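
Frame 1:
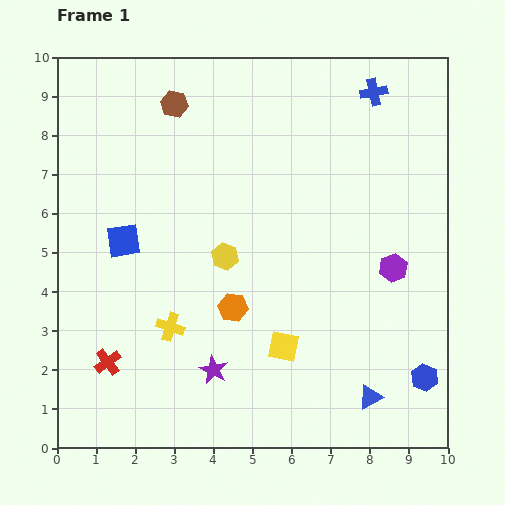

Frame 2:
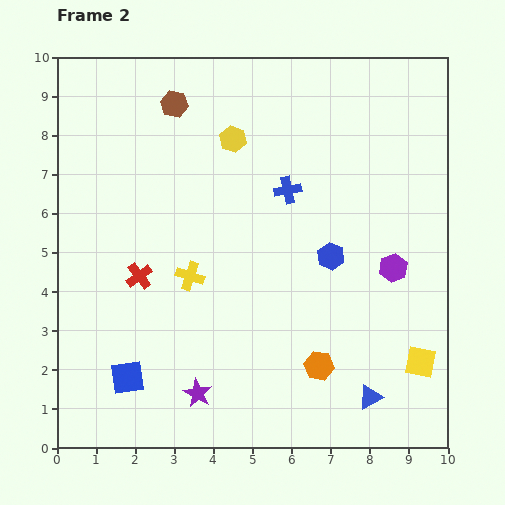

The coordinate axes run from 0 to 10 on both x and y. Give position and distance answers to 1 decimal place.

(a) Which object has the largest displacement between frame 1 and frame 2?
the blue hexagon

(moved 3.9; next 3.5)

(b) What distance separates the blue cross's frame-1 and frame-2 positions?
3.3

The blue cross moved from (8.1, 9.1) to (5.9, 6.6), a distance of √(2.2² + 2.5²) ≈ 3.3.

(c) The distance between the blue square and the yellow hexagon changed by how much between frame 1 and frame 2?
+4.1

Distance in frame 1: 2.6. Distance in frame 2: 6.7.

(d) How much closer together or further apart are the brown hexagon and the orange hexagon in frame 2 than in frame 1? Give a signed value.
+2.3

Distance in frame 1: 5.4. Distance in frame 2: 7.7.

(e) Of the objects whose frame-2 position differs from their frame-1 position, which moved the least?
the purple star

(moved 0.7)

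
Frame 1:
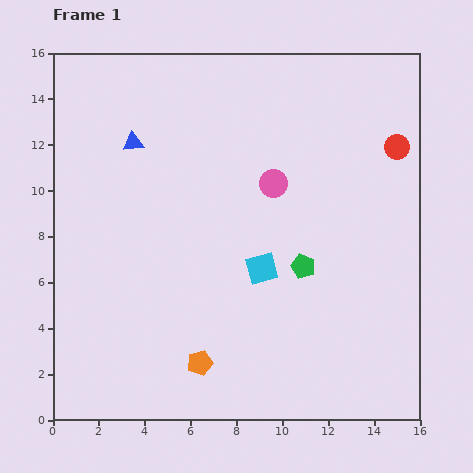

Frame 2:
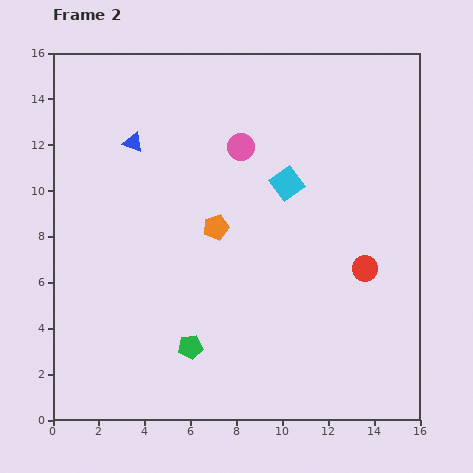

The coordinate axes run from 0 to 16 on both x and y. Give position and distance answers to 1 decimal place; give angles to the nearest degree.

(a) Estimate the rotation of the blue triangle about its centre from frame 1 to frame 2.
28° clockwise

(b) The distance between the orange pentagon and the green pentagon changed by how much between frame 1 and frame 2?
-0.9

Distance in frame 1: 6.2. Distance in frame 2: 5.3.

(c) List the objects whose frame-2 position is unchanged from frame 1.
the blue triangle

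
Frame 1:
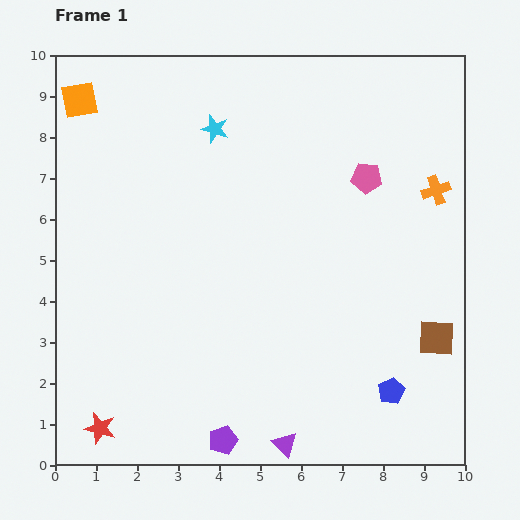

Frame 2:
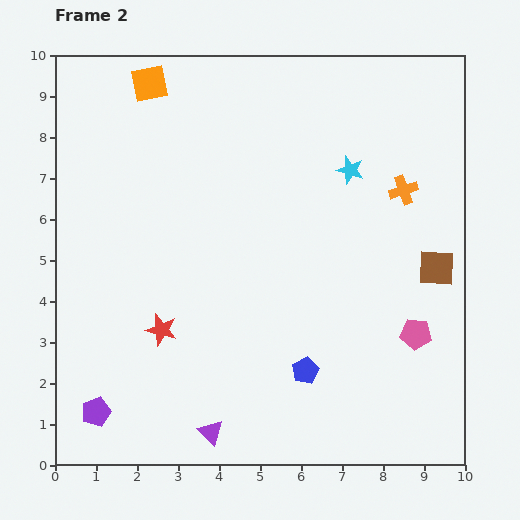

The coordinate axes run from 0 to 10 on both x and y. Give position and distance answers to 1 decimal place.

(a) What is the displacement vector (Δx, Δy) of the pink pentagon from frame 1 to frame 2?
(1.2, -3.8)

The pink pentagon was at (7.6, 7.0) in frame 1 and (8.8, 3.2) in frame 2.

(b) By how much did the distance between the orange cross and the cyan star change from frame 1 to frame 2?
-4.2

Distance in frame 1: 5.6. Distance in frame 2: 1.4.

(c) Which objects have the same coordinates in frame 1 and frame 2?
none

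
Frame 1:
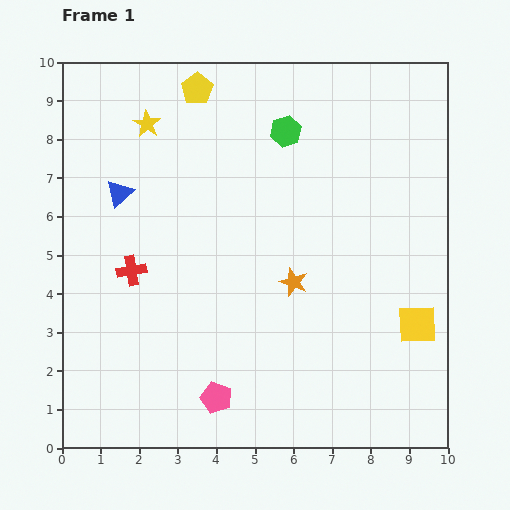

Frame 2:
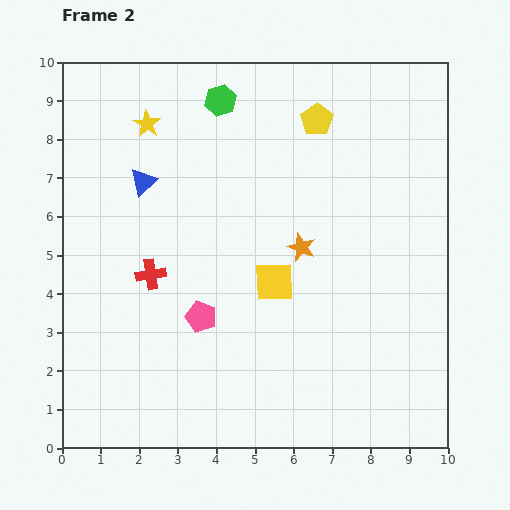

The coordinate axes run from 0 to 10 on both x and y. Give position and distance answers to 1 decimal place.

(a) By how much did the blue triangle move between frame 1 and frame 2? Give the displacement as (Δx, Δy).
(0.6, 0.3)

The blue triangle was at (1.5, 6.6) in frame 1 and (2.1, 6.9) in frame 2.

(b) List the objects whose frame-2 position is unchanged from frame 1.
the yellow star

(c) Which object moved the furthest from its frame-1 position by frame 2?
the yellow square

(moved 3.9; next 3.2)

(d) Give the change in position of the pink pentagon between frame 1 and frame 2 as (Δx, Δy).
(-0.4, 2.1)

The pink pentagon was at (4.0, 1.3) in frame 1 and (3.6, 3.4) in frame 2.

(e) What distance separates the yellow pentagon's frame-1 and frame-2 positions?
3.2

The yellow pentagon moved from (3.5, 9.3) to (6.6, 8.5), a distance of √(3.1² + 0.8²) ≈ 3.2.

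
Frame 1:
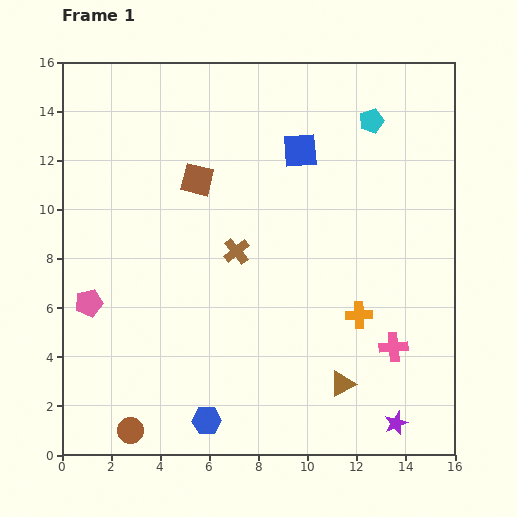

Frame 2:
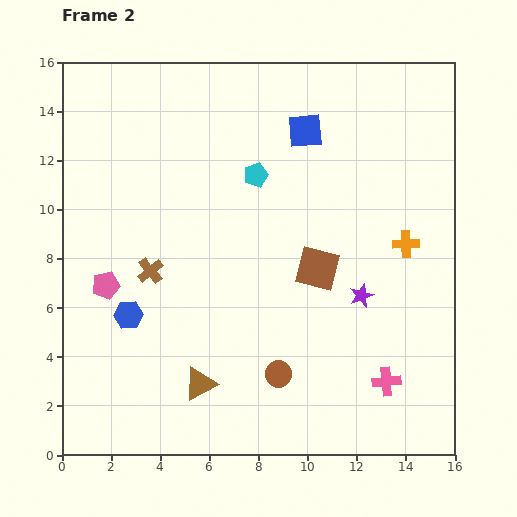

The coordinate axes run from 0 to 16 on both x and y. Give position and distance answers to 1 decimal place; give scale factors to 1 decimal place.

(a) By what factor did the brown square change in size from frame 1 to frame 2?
1.3×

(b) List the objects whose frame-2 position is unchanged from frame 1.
none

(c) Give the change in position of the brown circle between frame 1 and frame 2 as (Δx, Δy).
(6.0, 2.3)

The brown circle was at (2.8, 1.0) in frame 1 and (8.8, 3.3) in frame 2.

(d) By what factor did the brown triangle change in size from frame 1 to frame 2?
1.3×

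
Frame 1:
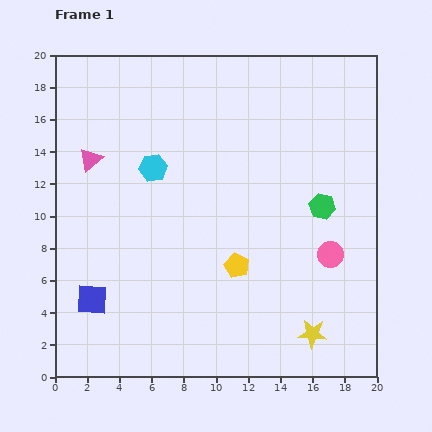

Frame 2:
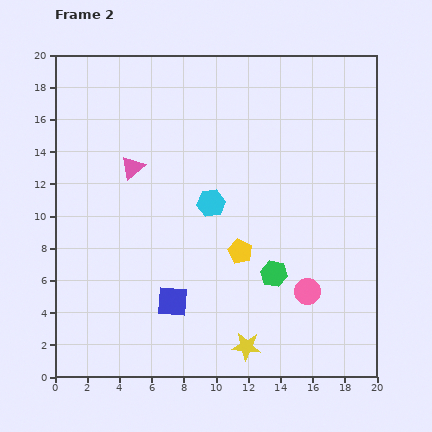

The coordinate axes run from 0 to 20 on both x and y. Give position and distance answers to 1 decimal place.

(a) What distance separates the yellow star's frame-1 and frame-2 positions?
4.2

The yellow star moved from (16.0, 2.7) to (11.9, 1.9), a distance of √(4.1² + 0.8²) ≈ 4.2.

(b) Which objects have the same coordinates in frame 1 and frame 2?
none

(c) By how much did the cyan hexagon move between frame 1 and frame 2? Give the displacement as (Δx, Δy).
(3.6, -2.2)

The cyan hexagon was at (6.1, 13.0) in frame 1 and (9.7, 10.8) in frame 2.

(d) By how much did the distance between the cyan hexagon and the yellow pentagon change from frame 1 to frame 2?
-4.5

Distance in frame 1: 8.0. Distance in frame 2: 3.5.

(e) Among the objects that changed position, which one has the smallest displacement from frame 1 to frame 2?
the yellow pentagon

(moved 0.9)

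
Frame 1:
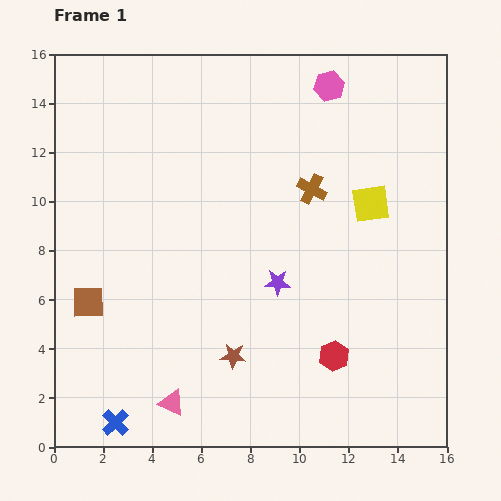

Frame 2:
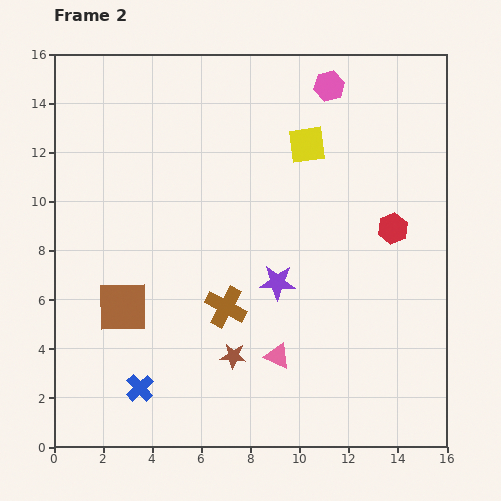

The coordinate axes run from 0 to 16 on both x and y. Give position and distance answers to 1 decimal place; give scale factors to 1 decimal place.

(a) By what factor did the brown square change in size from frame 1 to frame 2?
1.6×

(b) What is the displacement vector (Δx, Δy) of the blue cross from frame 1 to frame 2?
(1.0, 1.4)

The blue cross was at (2.5, 1.0) in frame 1 and (3.5, 2.4) in frame 2.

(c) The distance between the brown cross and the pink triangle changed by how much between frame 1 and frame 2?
-7.5

Distance in frame 1: 10.4. Distance in frame 2: 2.9.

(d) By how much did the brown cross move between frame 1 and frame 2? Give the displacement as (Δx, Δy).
(-3.5, -4.8)

The brown cross was at (10.5, 10.5) in frame 1 and (7.0, 5.7) in frame 2.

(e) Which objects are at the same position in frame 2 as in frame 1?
the brown star, the pink hexagon, the purple star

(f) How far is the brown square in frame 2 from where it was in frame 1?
1.4

The brown square moved from (1.4, 5.9) to (2.8, 5.7), a distance of √(1.4² + 0.2²) ≈ 1.4.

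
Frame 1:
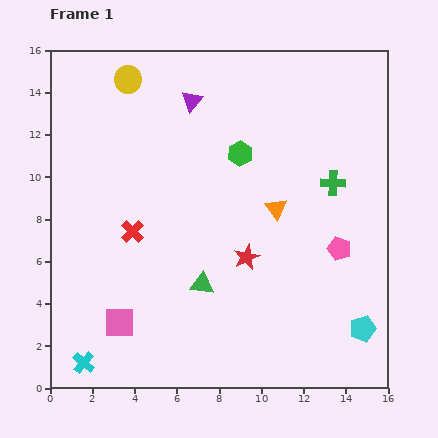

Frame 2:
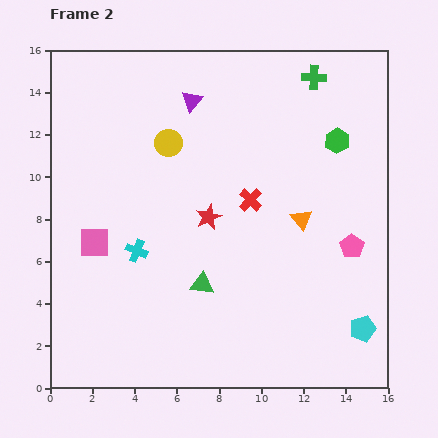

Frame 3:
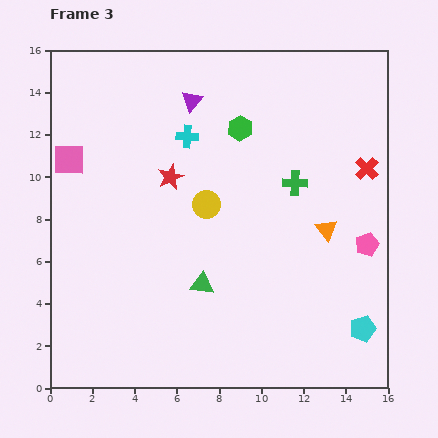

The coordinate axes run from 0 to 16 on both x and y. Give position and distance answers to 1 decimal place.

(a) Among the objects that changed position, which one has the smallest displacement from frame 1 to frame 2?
the pink pentagon

(moved 0.6)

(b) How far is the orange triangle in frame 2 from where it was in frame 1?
1.3

The orange triangle moved from (10.7, 8.5) to (11.9, 8.0), a distance of √(1.2² + 0.5²) ≈ 1.3.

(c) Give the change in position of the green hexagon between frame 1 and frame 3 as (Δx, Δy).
(0.0, 1.2)

The green hexagon was at (9.0, 11.1) in frame 1 and (9.0, 12.3) in frame 3.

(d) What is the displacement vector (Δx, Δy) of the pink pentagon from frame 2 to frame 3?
(0.7, 0.1)

The pink pentagon was at (14.3, 6.7) in frame 2 and (15.0, 6.8) in frame 3.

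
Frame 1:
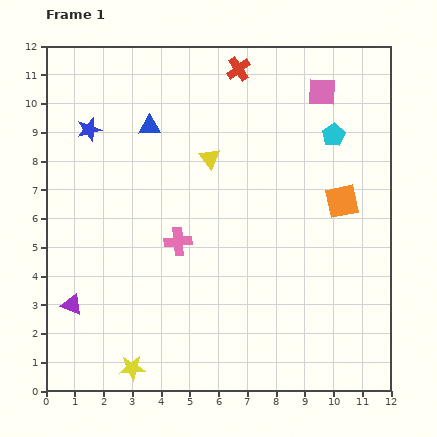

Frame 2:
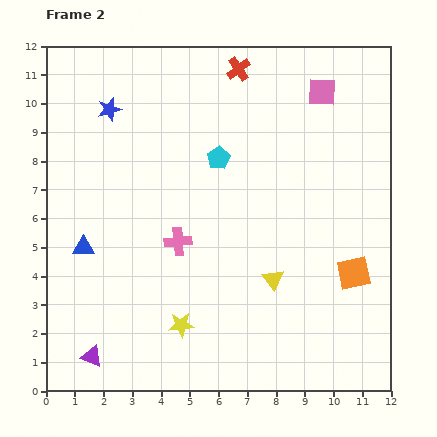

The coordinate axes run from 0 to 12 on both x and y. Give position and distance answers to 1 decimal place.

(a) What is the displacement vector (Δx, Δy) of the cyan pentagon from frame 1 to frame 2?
(-4.0, -0.8)

The cyan pentagon was at (10.0, 8.9) in frame 1 and (6.0, 8.1) in frame 2.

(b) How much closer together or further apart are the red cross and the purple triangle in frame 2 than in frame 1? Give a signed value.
+1.2

Distance in frame 1: 10.0. Distance in frame 2: 11.2.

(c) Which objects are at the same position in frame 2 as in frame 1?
the pink cross, the pink square, the red cross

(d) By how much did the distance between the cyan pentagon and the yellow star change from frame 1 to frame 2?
-4.8

Distance in frame 1: 10.7. Distance in frame 2: 5.9.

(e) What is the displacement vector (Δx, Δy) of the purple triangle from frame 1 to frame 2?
(0.7, -1.8)

The purple triangle was at (0.9, 3.0) in frame 1 and (1.6, 1.2) in frame 2.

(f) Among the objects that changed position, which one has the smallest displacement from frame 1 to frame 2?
the blue star

(moved 1.0)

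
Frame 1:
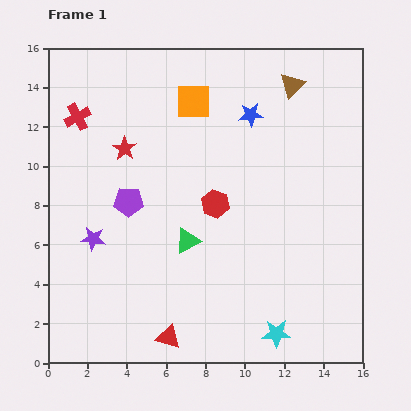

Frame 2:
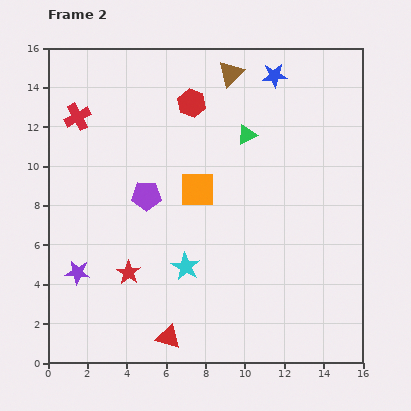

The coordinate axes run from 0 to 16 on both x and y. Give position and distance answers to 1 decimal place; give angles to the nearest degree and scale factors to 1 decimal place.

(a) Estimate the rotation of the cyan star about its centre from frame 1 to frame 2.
30° clockwise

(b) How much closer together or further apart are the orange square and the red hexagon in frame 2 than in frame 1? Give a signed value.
-0.9

Distance in frame 1: 5.3. Distance in frame 2: 4.4.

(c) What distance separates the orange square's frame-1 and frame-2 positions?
4.5

The orange square moved from (7.4, 13.3) to (7.6, 8.8), a distance of √(0.2² + 4.5²) ≈ 4.5.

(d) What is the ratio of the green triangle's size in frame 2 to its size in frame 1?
0.8×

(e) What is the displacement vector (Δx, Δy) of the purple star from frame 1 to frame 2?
(-0.8, -1.7)

The purple star was at (2.3, 6.3) in frame 1 and (1.5, 4.6) in frame 2.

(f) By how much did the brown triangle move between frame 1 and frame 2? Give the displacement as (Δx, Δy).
(-3.1, 0.6)

The brown triangle was at (12.4, 14.1) in frame 1 and (9.3, 14.7) in frame 2.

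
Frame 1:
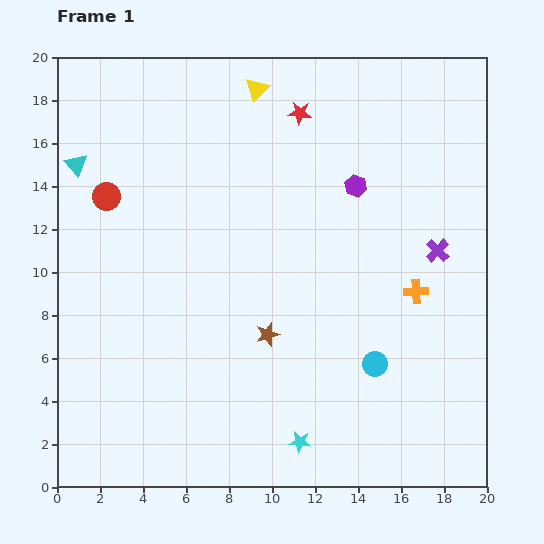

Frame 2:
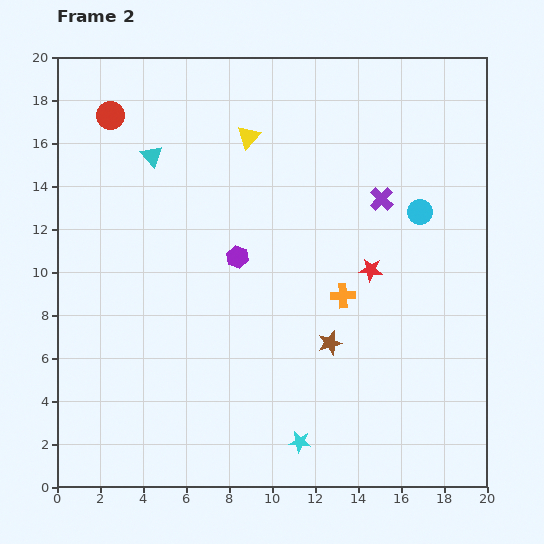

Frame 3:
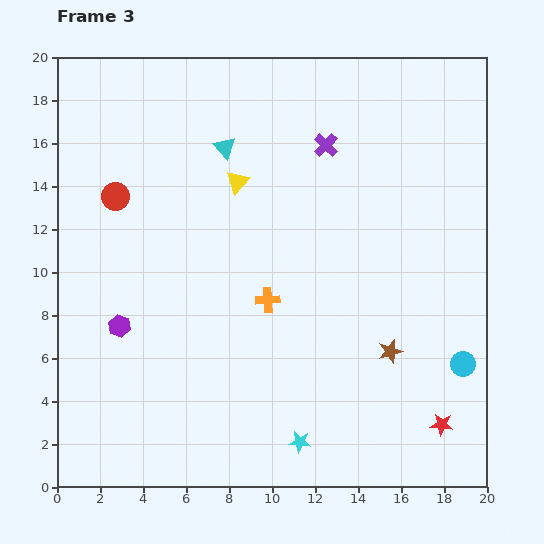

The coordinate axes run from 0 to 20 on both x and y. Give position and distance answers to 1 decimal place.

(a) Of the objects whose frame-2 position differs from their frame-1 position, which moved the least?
the yellow triangle

(moved 2.2)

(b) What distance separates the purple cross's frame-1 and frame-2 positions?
3.5

The purple cross moved from (17.7, 11.0) to (15.1, 13.4), a distance of √(2.6² + 2.4²) ≈ 3.5.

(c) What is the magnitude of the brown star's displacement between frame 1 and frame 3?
5.8

The brown star moved from (9.8, 7.1) to (15.5, 6.3), a distance of √(5.7² + 0.8²) ≈ 5.8.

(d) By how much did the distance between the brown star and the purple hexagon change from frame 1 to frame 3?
+4.7

Distance in frame 1: 8.0. Distance in frame 3: 12.7.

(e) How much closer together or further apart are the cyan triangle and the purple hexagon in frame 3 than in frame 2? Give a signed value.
+3.4

Distance in frame 2: 6.2. Distance in frame 3: 9.6.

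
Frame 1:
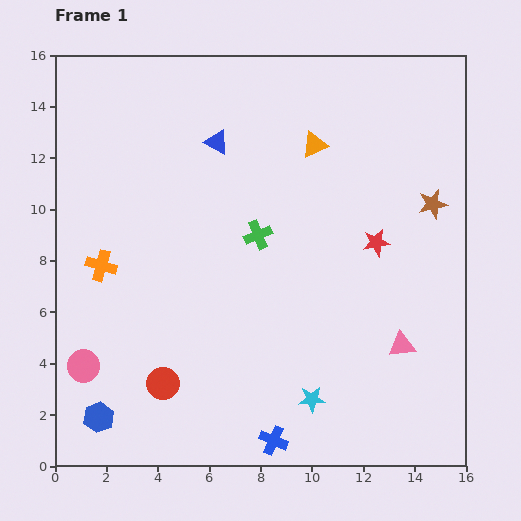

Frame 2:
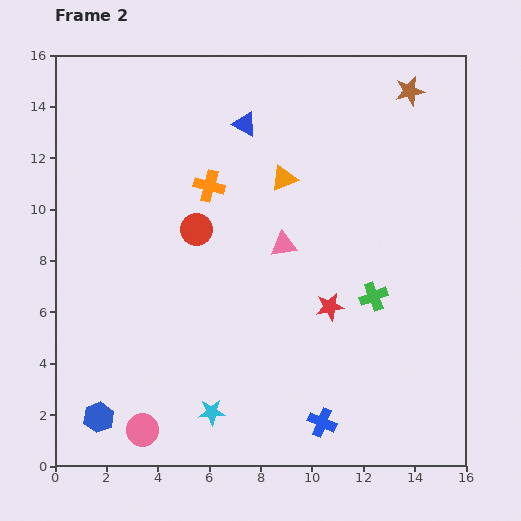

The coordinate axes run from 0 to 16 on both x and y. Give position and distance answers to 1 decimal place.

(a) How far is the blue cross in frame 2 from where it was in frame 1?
2.0

The blue cross moved from (8.5, 1.0) to (10.4, 1.7), a distance of √(1.9² + 0.7²) ≈ 2.0.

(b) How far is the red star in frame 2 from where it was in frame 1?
3.1

The red star moved from (12.5, 8.7) to (10.7, 6.2), a distance of √(1.8² + 2.5²) ≈ 3.1.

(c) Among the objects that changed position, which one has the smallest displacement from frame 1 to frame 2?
the blue triangle

(moved 1.3)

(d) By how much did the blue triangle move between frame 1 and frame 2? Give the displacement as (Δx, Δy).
(1.1, 0.7)

The blue triangle was at (6.3, 12.6) in frame 1 and (7.4, 13.3) in frame 2.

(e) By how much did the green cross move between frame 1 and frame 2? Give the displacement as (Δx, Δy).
(4.5, -2.4)

The green cross was at (7.9, 9.0) in frame 1 and (12.4, 6.6) in frame 2.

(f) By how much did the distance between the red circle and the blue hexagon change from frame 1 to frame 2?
+5.4

Distance in frame 1: 2.8. Distance in frame 2: 8.2.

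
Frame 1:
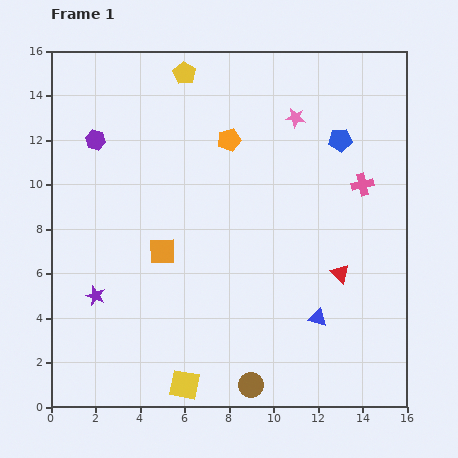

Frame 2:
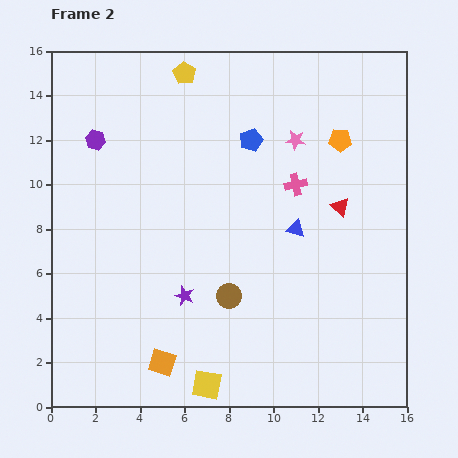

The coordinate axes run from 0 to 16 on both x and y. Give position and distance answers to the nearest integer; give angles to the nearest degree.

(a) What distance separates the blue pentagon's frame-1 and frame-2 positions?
4

The blue pentagon moved from (13, 12) to (9, 12), a distance of √(4² + 0²) ≈ 4.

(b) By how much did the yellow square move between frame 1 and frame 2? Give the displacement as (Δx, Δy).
(1, 0)

The yellow square was at (6, 1) in frame 1 and (7, 1) in frame 2.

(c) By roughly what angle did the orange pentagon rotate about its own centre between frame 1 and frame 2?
16° clockwise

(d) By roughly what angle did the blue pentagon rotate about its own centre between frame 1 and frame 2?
17° counter-clockwise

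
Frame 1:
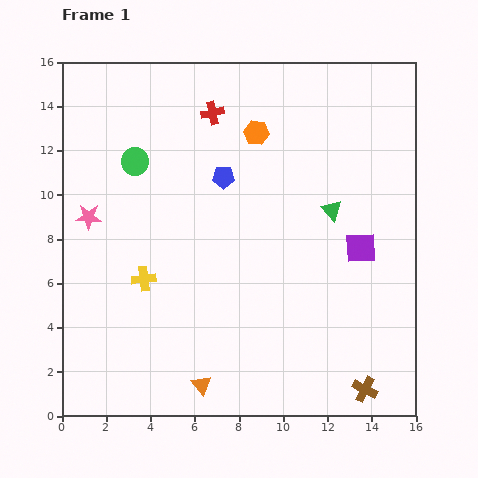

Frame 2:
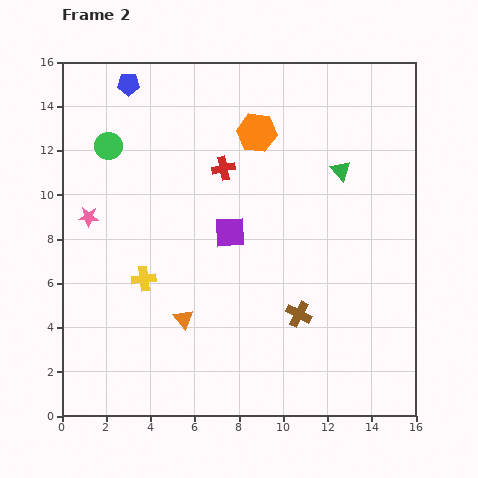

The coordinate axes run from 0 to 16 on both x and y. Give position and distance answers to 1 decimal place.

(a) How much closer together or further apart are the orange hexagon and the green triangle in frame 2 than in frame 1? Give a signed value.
-0.7

Distance in frame 1: 4.9. Distance in frame 2: 4.2.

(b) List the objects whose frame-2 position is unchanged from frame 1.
the pink star, the yellow cross, the orange hexagon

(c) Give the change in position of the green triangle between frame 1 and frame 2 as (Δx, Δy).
(0.4, 1.8)

The green triangle was at (12.2, 9.3) in frame 1 and (12.6, 11.1) in frame 2.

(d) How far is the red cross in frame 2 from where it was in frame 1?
2.5

The red cross moved from (6.8, 13.7) to (7.3, 11.2), a distance of √(0.5² + 2.5²) ≈ 2.5.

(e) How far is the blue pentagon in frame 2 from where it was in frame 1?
6.0

The blue pentagon moved from (7.3, 10.8) to (3.0, 15.0), a distance of √(4.3² + 4.2²) ≈ 6.0.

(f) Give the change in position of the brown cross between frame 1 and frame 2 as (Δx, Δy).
(-3.0, 3.4)

The brown cross was at (13.7, 1.2) in frame 1 and (10.7, 4.6) in frame 2.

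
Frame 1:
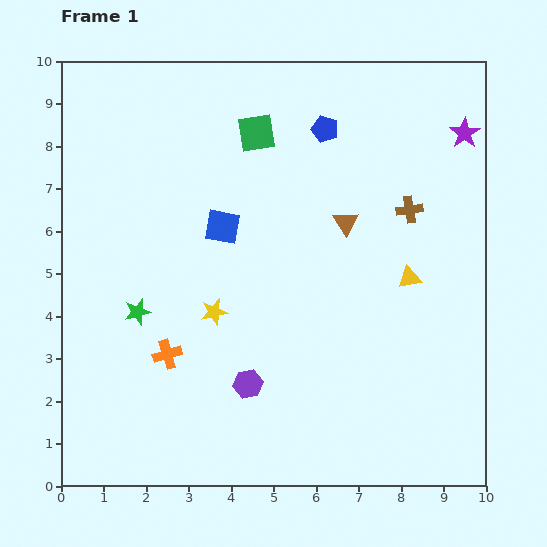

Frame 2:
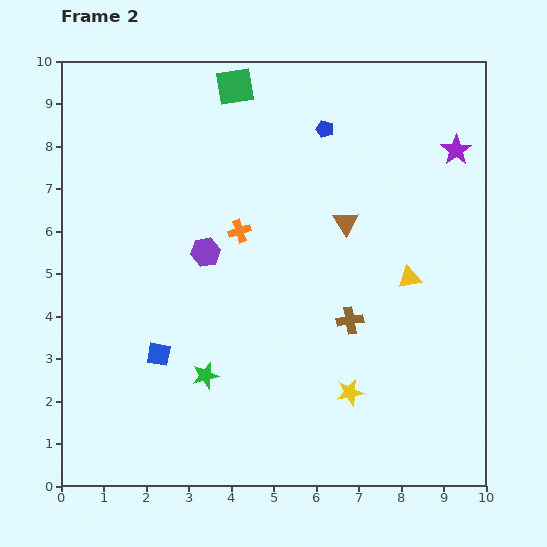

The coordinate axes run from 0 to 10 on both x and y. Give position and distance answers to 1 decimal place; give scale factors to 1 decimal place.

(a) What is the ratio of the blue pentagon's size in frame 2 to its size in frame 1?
0.6×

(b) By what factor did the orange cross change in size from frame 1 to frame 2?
0.8×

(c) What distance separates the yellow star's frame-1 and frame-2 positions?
3.7

The yellow star moved from (3.6, 4.1) to (6.8, 2.2), a distance of √(3.2² + 1.9²) ≈ 3.7.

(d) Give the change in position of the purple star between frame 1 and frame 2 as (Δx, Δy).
(-0.2, -0.4)

The purple star was at (9.5, 8.3) in frame 1 and (9.3, 7.9) in frame 2.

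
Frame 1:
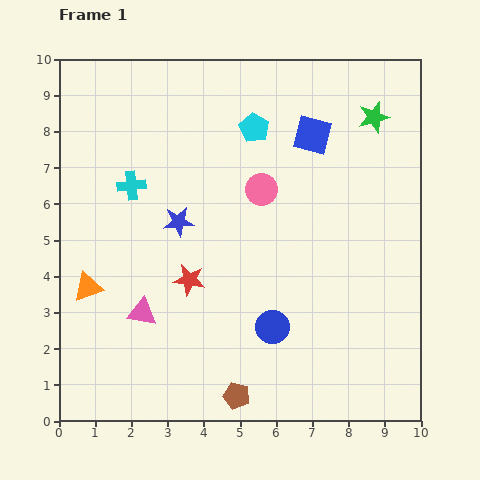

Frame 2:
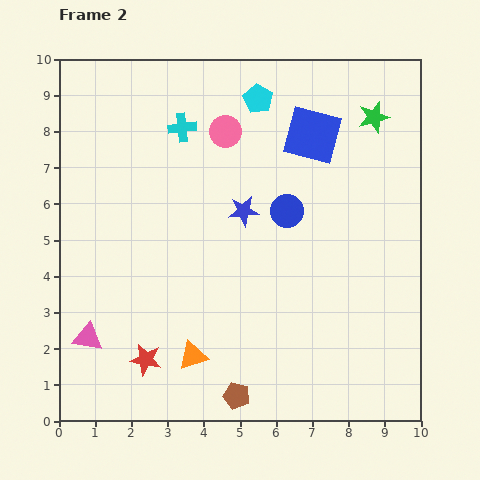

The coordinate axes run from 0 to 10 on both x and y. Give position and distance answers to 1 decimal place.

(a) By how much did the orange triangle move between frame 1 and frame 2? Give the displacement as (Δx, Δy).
(2.9, -1.9)

The orange triangle was at (0.8, 3.7) in frame 1 and (3.7, 1.8) in frame 2.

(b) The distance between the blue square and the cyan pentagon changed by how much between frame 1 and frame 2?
+0.2

Distance in frame 1: 1.6. Distance in frame 2: 1.8.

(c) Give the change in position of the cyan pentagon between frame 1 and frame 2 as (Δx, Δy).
(0.1, 0.8)

The cyan pentagon was at (5.4, 8.1) in frame 1 and (5.5, 8.9) in frame 2.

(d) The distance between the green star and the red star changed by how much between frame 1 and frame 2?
+2.4

Distance in frame 1: 6.8. Distance in frame 2: 9.2.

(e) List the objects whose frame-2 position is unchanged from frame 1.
the brown pentagon, the blue square, the green star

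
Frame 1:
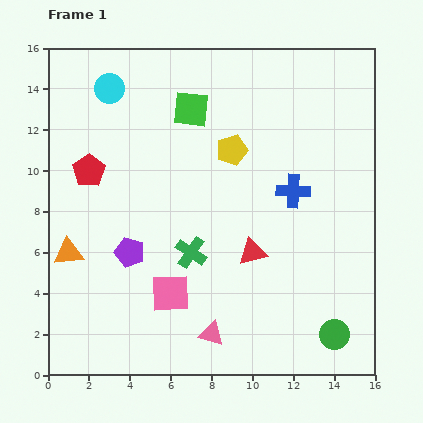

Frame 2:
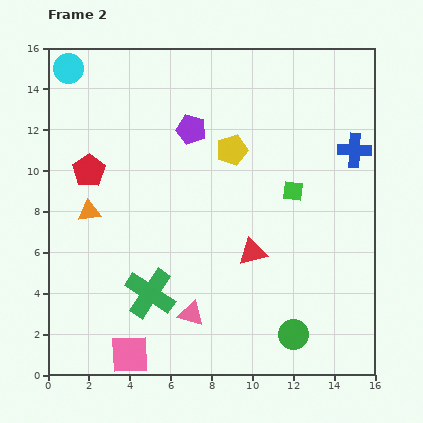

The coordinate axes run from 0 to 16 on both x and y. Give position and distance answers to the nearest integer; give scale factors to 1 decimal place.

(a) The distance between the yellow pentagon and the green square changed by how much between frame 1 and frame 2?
+1

Distance in frame 1: 3. Distance in frame 2: 4.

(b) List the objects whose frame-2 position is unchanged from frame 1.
the red pentagon, the red triangle, the yellow pentagon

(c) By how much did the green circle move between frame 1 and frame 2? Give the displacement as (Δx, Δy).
(-2, 0)

The green circle was at (14, 2) in frame 1 and (12, 2) in frame 2.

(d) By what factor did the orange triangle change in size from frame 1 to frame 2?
0.8×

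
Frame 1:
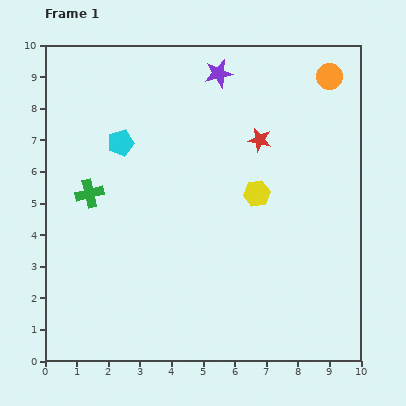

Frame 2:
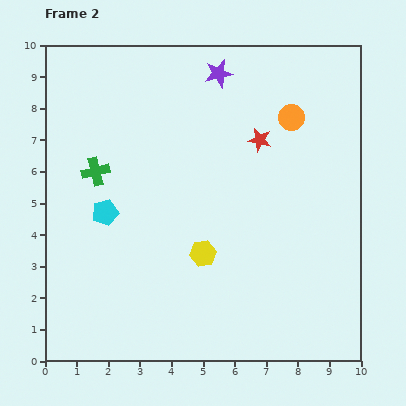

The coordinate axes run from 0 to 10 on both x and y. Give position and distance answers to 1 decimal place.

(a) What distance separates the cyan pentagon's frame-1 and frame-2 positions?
2.3

The cyan pentagon moved from (2.4, 6.9) to (1.9, 4.7), a distance of √(0.5² + 2.2²) ≈ 2.3.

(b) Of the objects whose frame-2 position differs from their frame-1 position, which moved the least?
the green cross

(moved 0.7)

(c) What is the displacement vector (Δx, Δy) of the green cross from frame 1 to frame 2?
(0.2, 0.7)

The green cross was at (1.4, 5.3) in frame 1 and (1.6, 6.0) in frame 2.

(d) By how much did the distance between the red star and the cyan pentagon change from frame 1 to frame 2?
+1.0

Distance in frame 1: 4.4. Distance in frame 2: 5.4.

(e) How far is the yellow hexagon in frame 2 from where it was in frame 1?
2.5

The yellow hexagon moved from (6.7, 5.3) to (5.0, 3.4), a distance of √(1.7² + 1.9²) ≈ 2.5.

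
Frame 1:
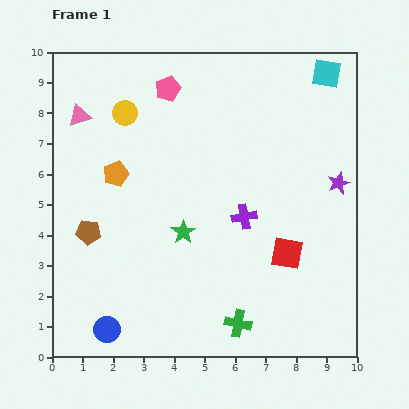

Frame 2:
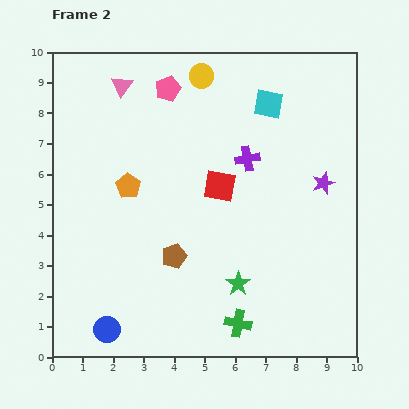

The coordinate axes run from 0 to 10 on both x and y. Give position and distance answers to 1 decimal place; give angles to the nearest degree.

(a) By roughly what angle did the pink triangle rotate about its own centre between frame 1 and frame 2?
37° counter-clockwise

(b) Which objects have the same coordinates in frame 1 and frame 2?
the pink pentagon, the green cross, the blue circle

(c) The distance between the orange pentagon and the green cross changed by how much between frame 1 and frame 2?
-0.5

Distance in frame 1: 6.3. Distance in frame 2: 5.8.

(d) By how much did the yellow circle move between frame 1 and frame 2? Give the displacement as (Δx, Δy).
(2.5, 1.2)

The yellow circle was at (2.4, 8.0) in frame 1 and (4.9, 9.2) in frame 2.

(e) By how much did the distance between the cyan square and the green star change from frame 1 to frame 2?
-1.0

Distance in frame 1: 7.0. Distance in frame 2: 6.0.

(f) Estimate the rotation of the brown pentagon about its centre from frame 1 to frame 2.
25° counter-clockwise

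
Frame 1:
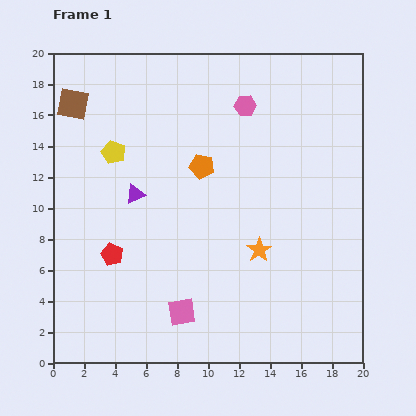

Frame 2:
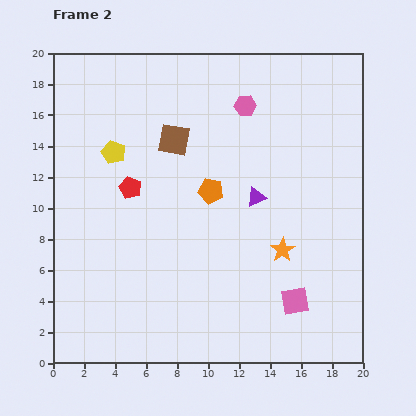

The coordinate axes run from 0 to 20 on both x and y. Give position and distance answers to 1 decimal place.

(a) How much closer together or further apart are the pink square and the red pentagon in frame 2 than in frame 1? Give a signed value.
+7.1

Distance in frame 1: 5.8. Distance in frame 2: 12.9.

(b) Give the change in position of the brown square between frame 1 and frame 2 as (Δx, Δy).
(6.5, -2.3)

The brown square was at (1.3, 16.7) in frame 1 and (7.8, 14.4) in frame 2.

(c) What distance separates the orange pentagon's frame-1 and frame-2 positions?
1.7

The orange pentagon moved from (9.6, 12.7) to (10.2, 11.1), a distance of √(0.6² + 1.6²) ≈ 1.7.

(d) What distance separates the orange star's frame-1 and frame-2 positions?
1.5

The orange star moved from (13.3, 7.3) to (14.8, 7.3), a distance of √(1.5² + 0.0²) ≈ 1.5.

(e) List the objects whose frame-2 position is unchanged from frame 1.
the yellow pentagon, the pink hexagon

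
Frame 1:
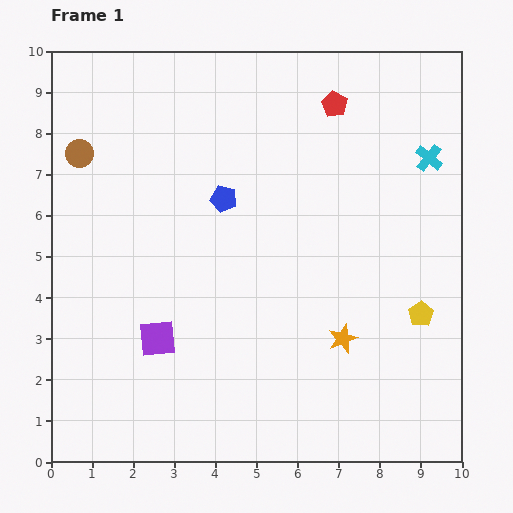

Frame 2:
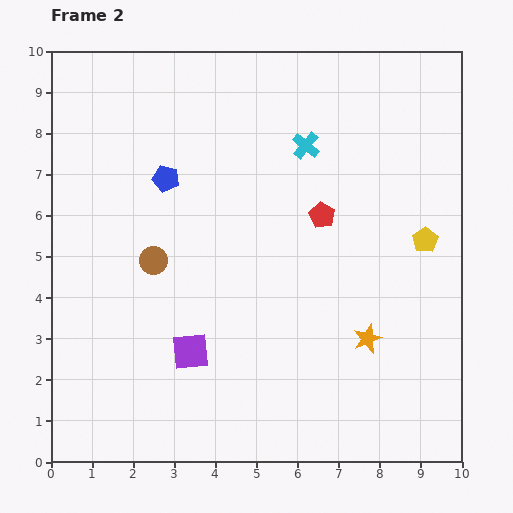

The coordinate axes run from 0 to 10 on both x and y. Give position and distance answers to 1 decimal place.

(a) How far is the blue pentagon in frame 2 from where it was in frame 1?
1.5

The blue pentagon moved from (4.2, 6.4) to (2.8, 6.9), a distance of √(1.4² + 0.5²) ≈ 1.5.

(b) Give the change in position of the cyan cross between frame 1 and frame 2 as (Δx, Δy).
(-3.0, 0.3)

The cyan cross was at (9.2, 7.4) in frame 1 and (6.2, 7.7) in frame 2.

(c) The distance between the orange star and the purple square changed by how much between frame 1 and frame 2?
-0.2

Distance in frame 1: 4.5. Distance in frame 2: 4.3.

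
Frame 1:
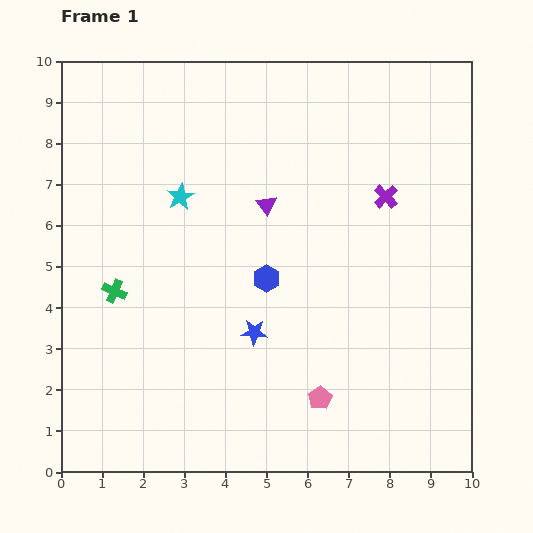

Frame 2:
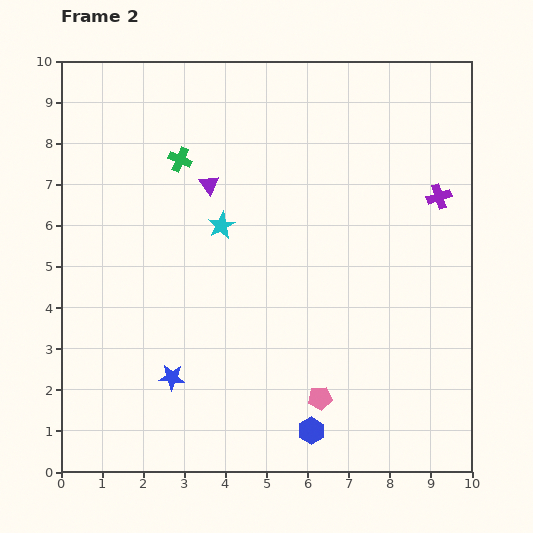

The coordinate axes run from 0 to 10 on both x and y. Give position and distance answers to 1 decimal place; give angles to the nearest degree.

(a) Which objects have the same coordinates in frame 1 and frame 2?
the pink pentagon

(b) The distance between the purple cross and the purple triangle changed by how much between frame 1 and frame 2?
+2.7

Distance in frame 1: 2.9. Distance in frame 2: 5.6.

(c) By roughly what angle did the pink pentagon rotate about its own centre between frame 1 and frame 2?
26° clockwise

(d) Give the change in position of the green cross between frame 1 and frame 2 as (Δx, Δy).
(1.6, 3.2)

The green cross was at (1.3, 4.4) in frame 1 and (2.9, 7.6) in frame 2.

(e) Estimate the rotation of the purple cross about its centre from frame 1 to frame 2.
26° clockwise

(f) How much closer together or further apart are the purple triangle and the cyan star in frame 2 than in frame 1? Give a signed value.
-1.1

Distance in frame 1: 2.1. Distance in frame 2: 1.0.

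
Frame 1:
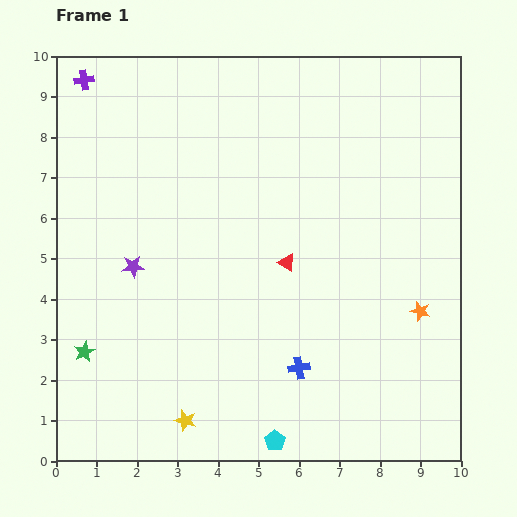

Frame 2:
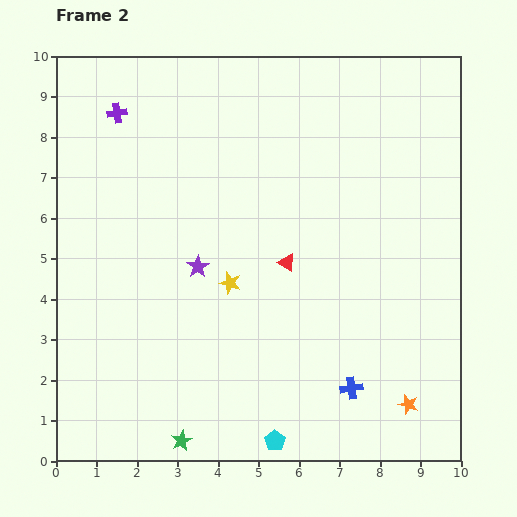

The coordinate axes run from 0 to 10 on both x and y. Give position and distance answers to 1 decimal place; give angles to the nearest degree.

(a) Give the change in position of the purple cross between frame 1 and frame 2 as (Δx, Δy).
(0.8, -0.8)

The purple cross was at (0.7, 9.4) in frame 1 and (1.5, 8.6) in frame 2.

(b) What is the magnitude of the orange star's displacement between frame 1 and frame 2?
2.3

The orange star moved from (9.0, 3.7) to (8.7, 1.4), a distance of √(0.3² + 2.3²) ≈ 2.3.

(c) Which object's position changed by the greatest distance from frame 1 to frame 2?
the yellow star

(moved 3.6; next 3.3)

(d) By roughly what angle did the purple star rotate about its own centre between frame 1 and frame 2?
29° counter-clockwise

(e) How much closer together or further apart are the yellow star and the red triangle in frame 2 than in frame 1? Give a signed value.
-3.1

Distance in frame 1: 4.6. Distance in frame 2: 1.5.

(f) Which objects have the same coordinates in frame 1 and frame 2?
the cyan pentagon, the red triangle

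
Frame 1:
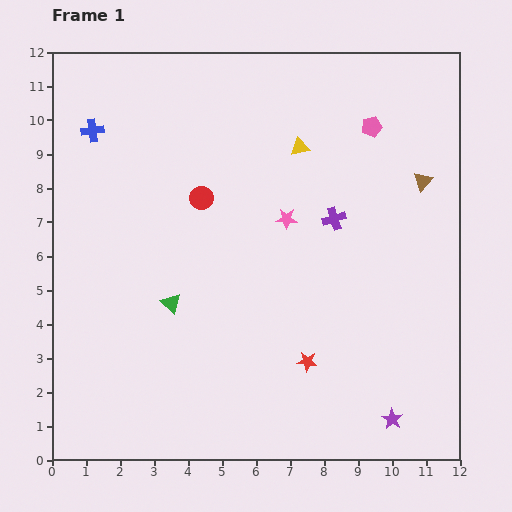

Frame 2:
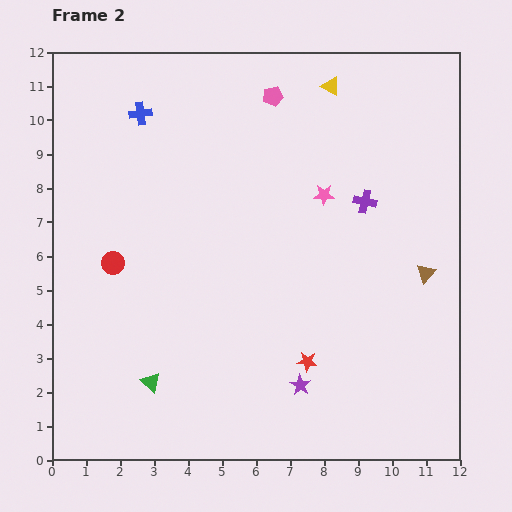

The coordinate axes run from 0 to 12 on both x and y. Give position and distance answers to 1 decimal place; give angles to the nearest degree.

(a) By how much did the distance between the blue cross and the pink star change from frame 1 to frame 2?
-0.4

Distance in frame 1: 6.3. Distance in frame 2: 5.9.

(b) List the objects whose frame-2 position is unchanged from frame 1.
the red star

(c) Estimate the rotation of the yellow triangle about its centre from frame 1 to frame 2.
40° clockwise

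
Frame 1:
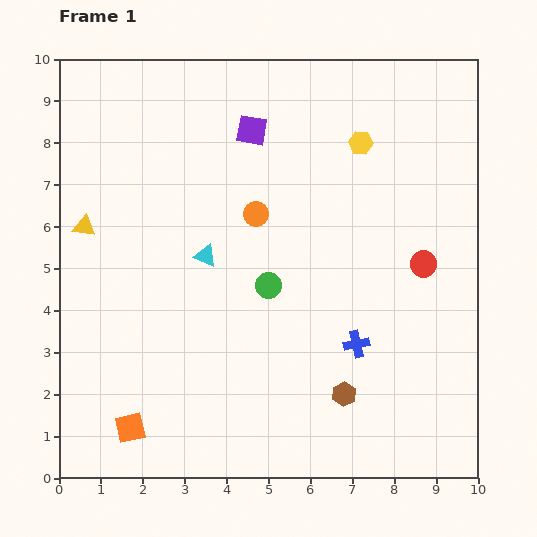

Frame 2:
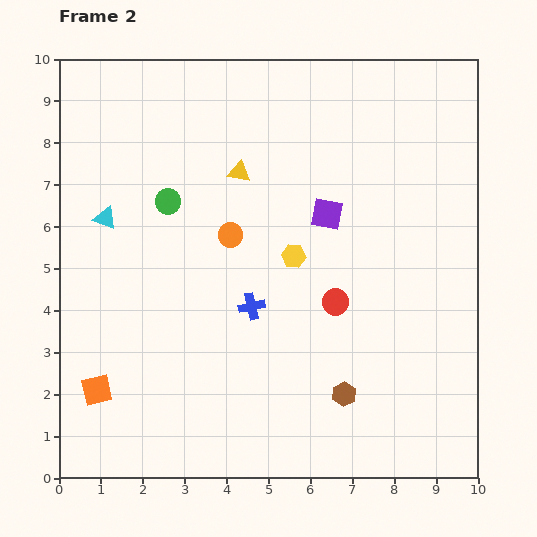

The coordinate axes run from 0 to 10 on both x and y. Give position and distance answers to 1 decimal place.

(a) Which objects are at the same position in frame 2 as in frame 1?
the brown hexagon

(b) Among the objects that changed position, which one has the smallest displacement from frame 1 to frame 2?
the orange circle

(moved 0.8)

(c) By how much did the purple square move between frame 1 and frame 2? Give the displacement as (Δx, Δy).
(1.8, -2.0)

The purple square was at (4.6, 8.3) in frame 1 and (6.4, 6.3) in frame 2.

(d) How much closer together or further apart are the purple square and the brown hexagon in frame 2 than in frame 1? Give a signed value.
-2.4

Distance in frame 1: 6.7. Distance in frame 2: 4.3.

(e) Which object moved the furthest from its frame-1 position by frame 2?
the yellow triangle

(moved 3.9; next 3.1)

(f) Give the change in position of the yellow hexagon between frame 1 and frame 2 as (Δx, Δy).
(-1.6, -2.7)

The yellow hexagon was at (7.2, 8.0) in frame 1 and (5.6, 5.3) in frame 2.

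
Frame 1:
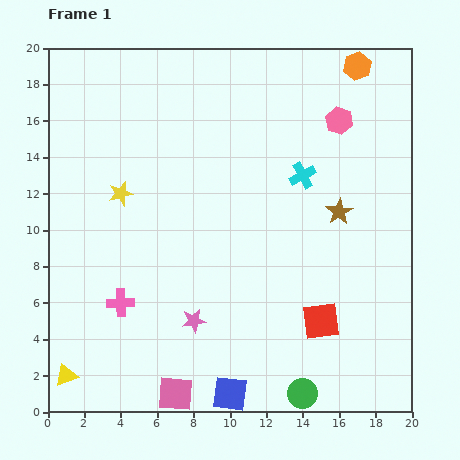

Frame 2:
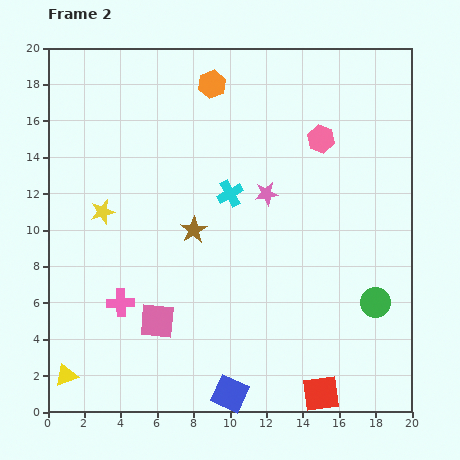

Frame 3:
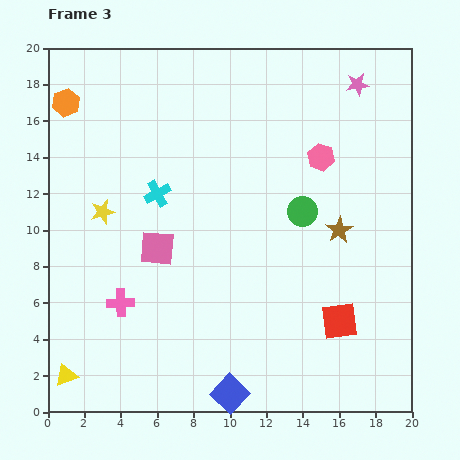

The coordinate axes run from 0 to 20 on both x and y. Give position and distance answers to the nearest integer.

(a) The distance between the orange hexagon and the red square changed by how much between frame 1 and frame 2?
+4

Distance in frame 1: 14. Distance in frame 2: 18.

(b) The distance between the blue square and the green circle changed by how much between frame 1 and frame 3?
+7

Distance in frame 1: 4. Distance in frame 3: 11.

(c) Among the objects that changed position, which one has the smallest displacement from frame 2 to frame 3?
the pink hexagon

(moved 1)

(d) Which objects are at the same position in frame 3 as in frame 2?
the yellow triangle, the blue square, the pink cross, the yellow star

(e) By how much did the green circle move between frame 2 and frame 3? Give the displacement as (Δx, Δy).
(-4, 5)

The green circle was at (18, 6) in frame 2 and (14, 11) in frame 3.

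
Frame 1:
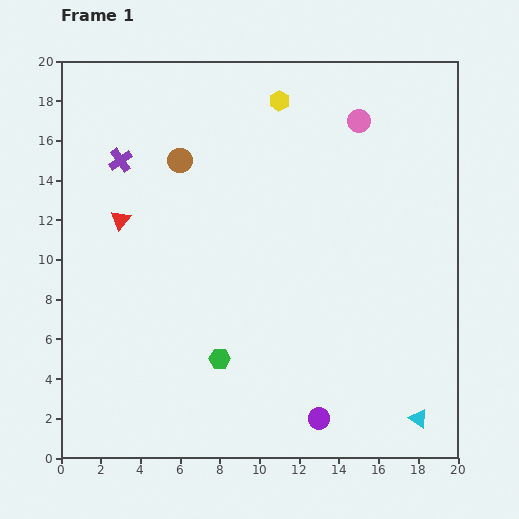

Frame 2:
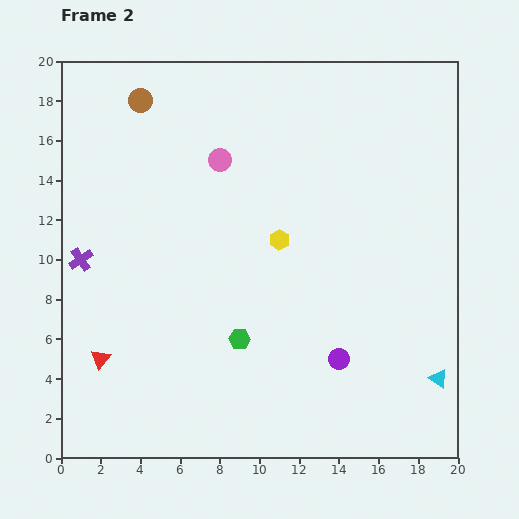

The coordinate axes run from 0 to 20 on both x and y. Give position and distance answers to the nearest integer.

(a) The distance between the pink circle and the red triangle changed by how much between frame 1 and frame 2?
-1

Distance in frame 1: 13. Distance in frame 2: 12.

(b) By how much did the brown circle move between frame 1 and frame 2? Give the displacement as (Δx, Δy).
(-2, 3)

The brown circle was at (6, 15) in frame 1 and (4, 18) in frame 2.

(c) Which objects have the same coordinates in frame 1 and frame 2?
none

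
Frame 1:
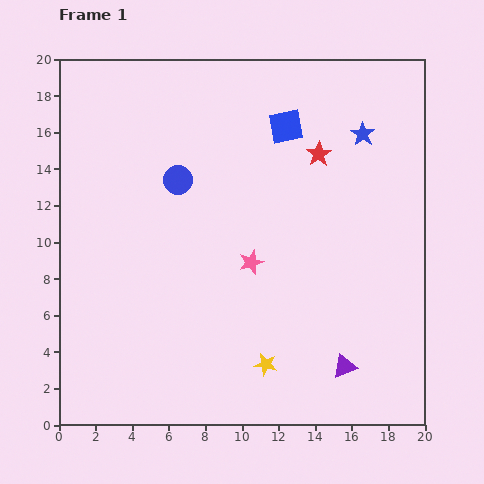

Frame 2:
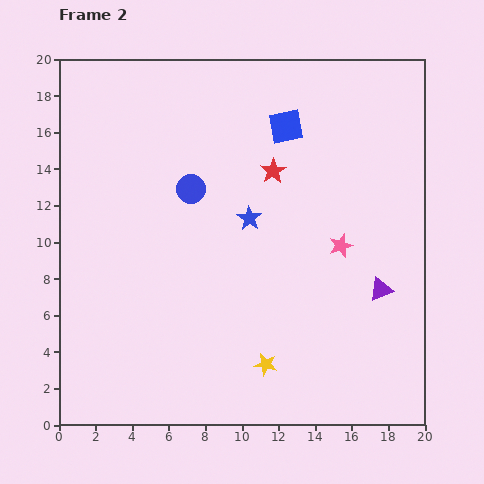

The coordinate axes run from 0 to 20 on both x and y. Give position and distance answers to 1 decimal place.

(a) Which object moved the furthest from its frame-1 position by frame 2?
the blue star

(moved 7.7; next 5.0)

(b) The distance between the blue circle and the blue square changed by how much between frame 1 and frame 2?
-0.4

Distance in frame 1: 6.6. Distance in frame 2: 6.2.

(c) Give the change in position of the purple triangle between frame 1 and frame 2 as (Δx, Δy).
(2.0, 4.2)

The purple triangle was at (15.6, 3.2) in frame 1 and (17.6, 7.4) in frame 2.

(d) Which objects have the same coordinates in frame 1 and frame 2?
the blue square, the yellow star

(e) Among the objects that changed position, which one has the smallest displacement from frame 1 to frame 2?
the blue circle

(moved 0.9)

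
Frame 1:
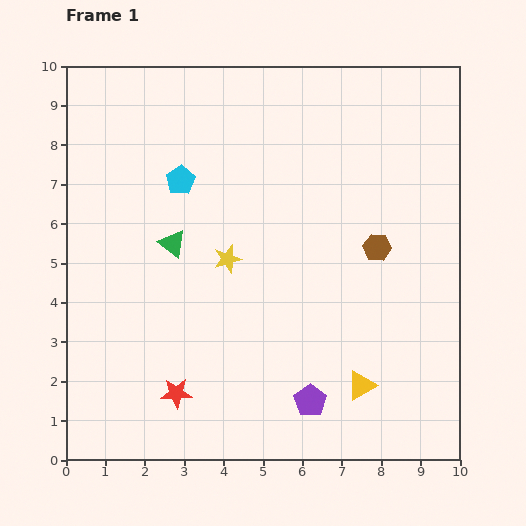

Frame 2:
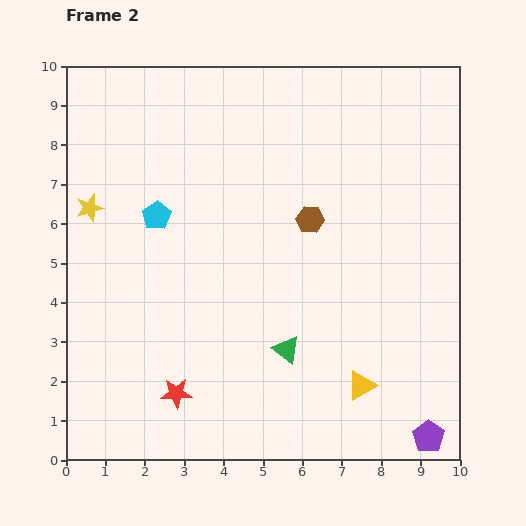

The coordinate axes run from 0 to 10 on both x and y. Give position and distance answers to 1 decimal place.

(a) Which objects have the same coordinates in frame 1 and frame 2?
the red star, the yellow triangle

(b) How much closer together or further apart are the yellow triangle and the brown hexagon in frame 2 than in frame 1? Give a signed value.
+0.9

Distance in frame 1: 3.5. Distance in frame 2: 4.4.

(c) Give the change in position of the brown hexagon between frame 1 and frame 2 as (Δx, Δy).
(-1.7, 0.7)

The brown hexagon was at (7.9, 5.4) in frame 1 and (6.2, 6.1) in frame 2.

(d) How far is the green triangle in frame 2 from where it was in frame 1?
4.0

The green triangle moved from (2.7, 5.5) to (5.6, 2.8), a distance of √(2.9² + 2.7²) ≈ 4.0.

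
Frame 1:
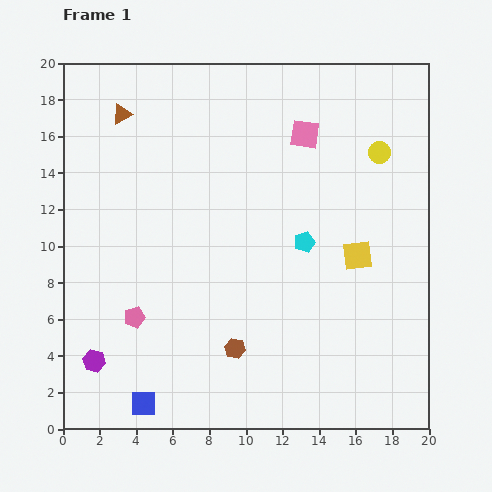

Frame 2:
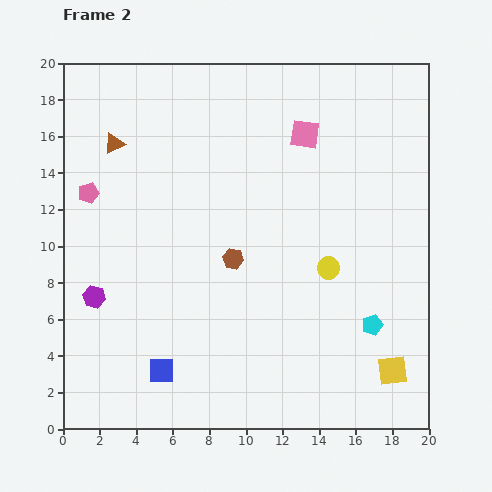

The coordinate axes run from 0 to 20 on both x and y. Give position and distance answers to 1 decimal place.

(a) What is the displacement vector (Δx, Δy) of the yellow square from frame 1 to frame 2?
(1.9, -6.3)

The yellow square was at (16.1, 9.5) in frame 1 and (18.0, 3.2) in frame 2.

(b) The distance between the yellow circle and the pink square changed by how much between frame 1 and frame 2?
+3.2

Distance in frame 1: 4.2. Distance in frame 2: 7.4.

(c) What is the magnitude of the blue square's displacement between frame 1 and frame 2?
2.1

The blue square moved from (4.4, 1.4) to (5.4, 3.2), a distance of √(1.0² + 1.8²) ≈ 2.1.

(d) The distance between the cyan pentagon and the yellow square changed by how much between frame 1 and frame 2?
-0.3

Distance in frame 1: 3.0. Distance in frame 2: 2.7.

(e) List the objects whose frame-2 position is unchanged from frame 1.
the pink square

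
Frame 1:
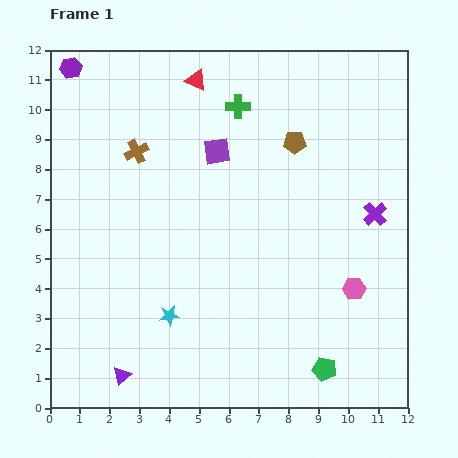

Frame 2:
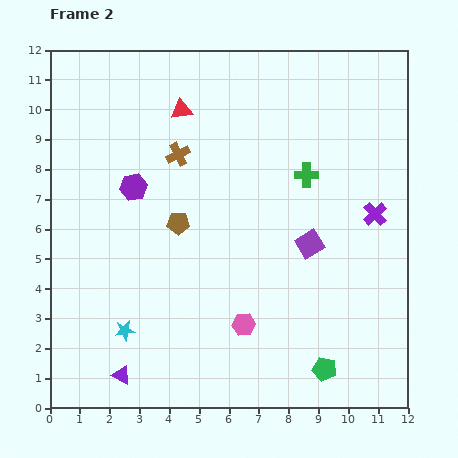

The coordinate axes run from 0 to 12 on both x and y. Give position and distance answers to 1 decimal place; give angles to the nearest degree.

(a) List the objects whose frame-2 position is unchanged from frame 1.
the purple cross, the purple triangle, the green pentagon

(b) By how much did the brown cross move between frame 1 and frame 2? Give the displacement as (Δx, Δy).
(1.4, -0.1)

The brown cross was at (2.9, 8.6) in frame 1 and (4.3, 8.5) in frame 2.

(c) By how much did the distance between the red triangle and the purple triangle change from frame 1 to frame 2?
-1.1

Distance in frame 1: 10.2. Distance in frame 2: 9.1.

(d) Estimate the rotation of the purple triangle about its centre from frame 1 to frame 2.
52° counter-clockwise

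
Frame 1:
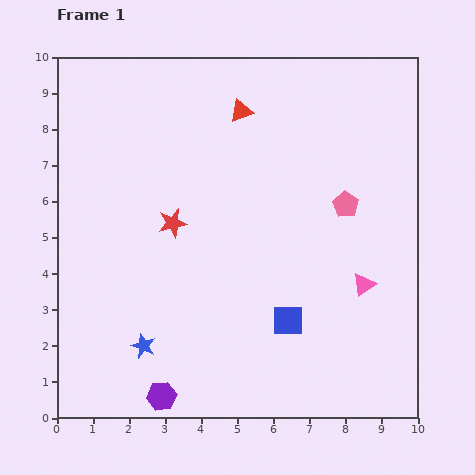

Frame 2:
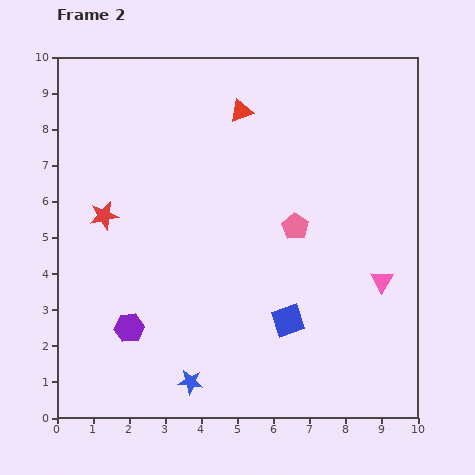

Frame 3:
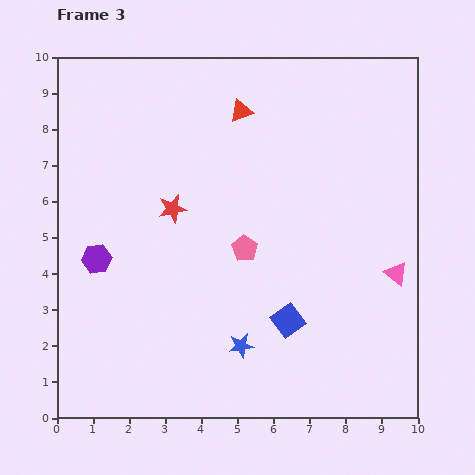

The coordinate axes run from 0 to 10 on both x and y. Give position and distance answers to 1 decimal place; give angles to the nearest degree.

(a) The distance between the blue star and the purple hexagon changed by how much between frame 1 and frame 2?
+0.8

Distance in frame 1: 1.5. Distance in frame 2: 2.3.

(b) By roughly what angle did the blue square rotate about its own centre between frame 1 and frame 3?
36° counter-clockwise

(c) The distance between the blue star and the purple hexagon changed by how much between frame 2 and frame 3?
+2.4

Distance in frame 2: 2.3. Distance in frame 3: 4.7.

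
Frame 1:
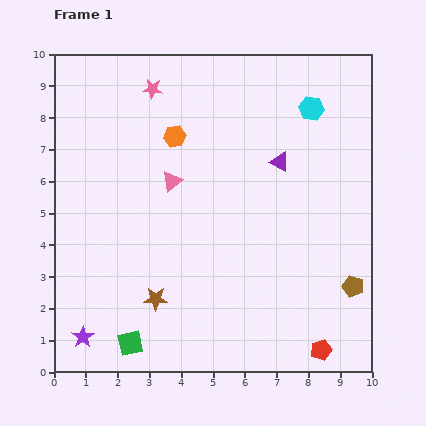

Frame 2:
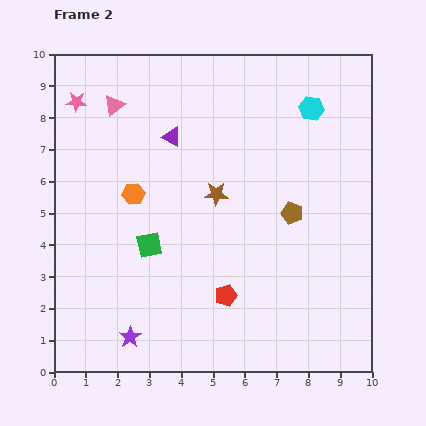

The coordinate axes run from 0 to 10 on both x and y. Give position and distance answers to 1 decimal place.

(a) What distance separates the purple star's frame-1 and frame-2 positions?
1.5

The purple star moved from (0.9, 1.1) to (2.4, 1.1), a distance of √(1.5² + 0.0²) ≈ 1.5.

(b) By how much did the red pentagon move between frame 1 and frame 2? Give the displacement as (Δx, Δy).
(-3.0, 1.7)

The red pentagon was at (8.4, 0.7) in frame 1 and (5.4, 2.4) in frame 2.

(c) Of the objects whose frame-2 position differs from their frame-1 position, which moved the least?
the purple star

(moved 1.5)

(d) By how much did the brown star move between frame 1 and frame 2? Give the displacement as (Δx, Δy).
(1.9, 3.3)

The brown star was at (3.2, 2.3) in frame 1 and (5.1, 5.6) in frame 2.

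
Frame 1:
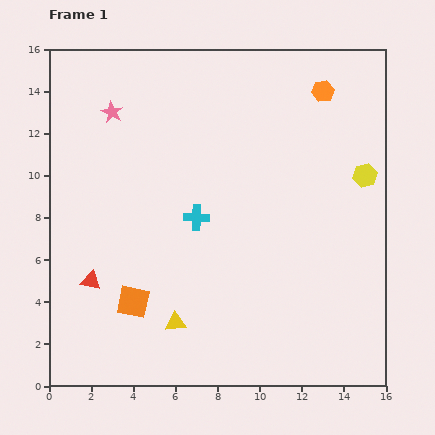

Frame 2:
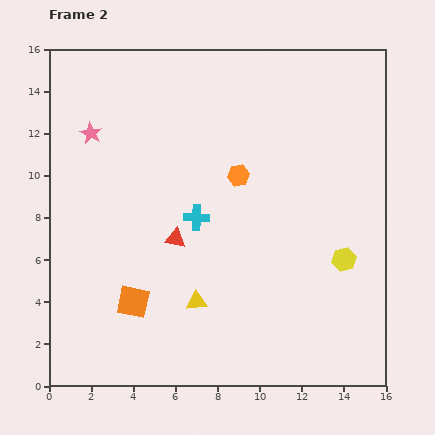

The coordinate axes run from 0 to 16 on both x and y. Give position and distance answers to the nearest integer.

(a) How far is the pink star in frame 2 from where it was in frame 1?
1

The pink star moved from (3, 13) to (2, 12), a distance of √(1² + 1²) ≈ 1.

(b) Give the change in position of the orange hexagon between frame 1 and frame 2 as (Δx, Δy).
(-4, -4)

The orange hexagon was at (13, 14) in frame 1 and (9, 10) in frame 2.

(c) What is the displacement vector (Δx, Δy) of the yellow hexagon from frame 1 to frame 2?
(-1, -4)

The yellow hexagon was at (15, 10) in frame 1 and (14, 6) in frame 2.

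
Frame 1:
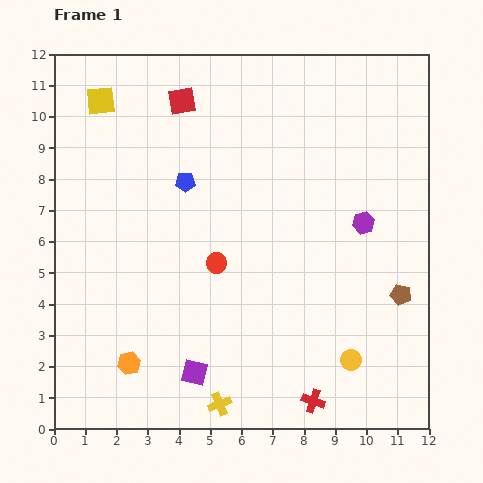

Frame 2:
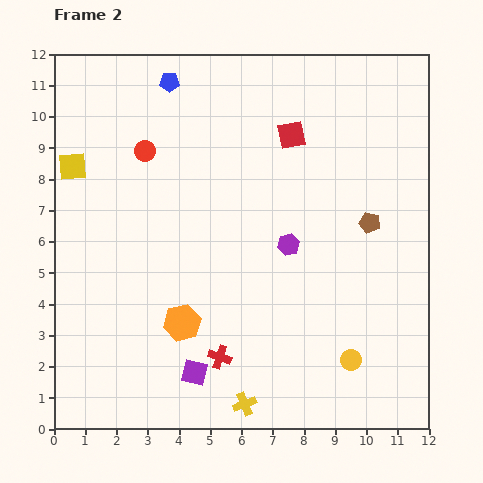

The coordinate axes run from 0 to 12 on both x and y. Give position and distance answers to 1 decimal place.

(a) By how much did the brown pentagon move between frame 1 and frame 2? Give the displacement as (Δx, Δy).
(-1.0, 2.3)

The brown pentagon was at (11.1, 4.3) in frame 1 and (10.1, 6.6) in frame 2.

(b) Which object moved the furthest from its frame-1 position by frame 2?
the red circle

(moved 4.3; next 3.7)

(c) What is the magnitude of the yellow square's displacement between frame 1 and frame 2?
2.3

The yellow square moved from (1.5, 10.5) to (0.6, 8.4), a distance of √(0.9² + 2.1²) ≈ 2.3.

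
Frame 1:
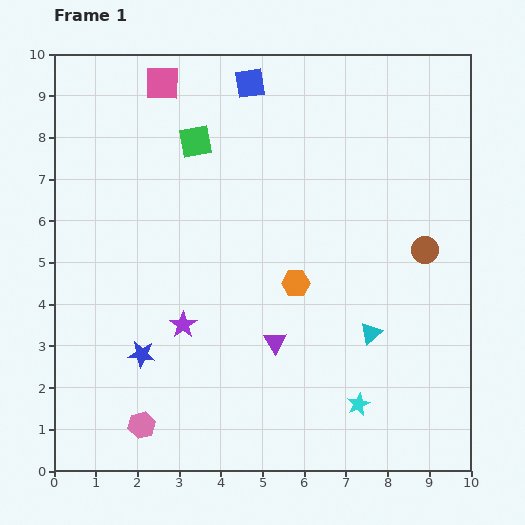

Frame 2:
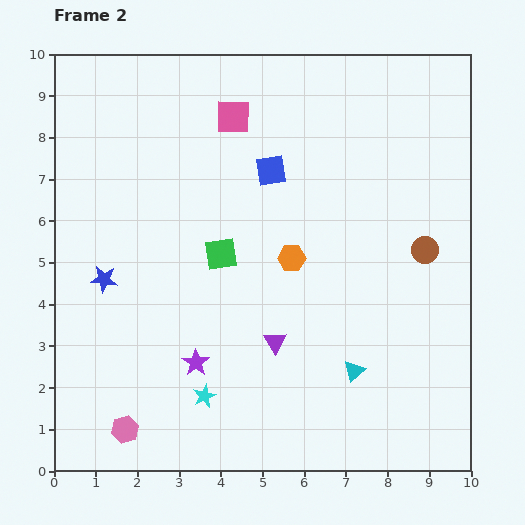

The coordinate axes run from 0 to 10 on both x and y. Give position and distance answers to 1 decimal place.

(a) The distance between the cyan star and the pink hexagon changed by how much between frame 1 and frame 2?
-3.1

Distance in frame 1: 5.2. Distance in frame 2: 2.1.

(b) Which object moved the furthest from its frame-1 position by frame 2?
the cyan star

(moved 3.7; next 2.8)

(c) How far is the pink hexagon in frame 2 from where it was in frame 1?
0.4

The pink hexagon moved from (2.1, 1.1) to (1.7, 1.0), a distance of √(0.4² + 0.1²) ≈ 0.4.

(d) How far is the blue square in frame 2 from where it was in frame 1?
2.2

The blue square moved from (4.7, 9.3) to (5.2, 7.2), a distance of √(0.5² + 2.1²) ≈ 2.2.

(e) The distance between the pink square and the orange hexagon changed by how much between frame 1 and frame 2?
-2.1

Distance in frame 1: 5.8. Distance in frame 2: 3.7.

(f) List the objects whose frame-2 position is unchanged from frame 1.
the purple triangle, the brown circle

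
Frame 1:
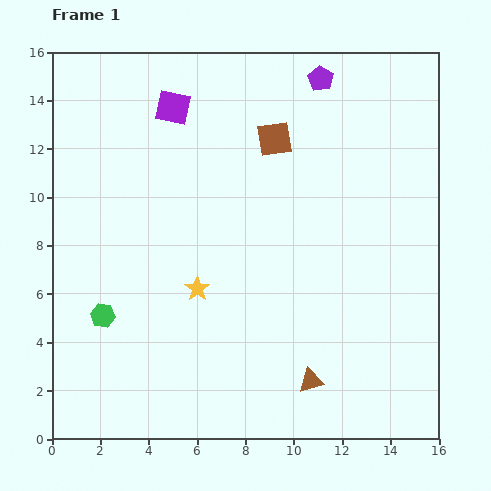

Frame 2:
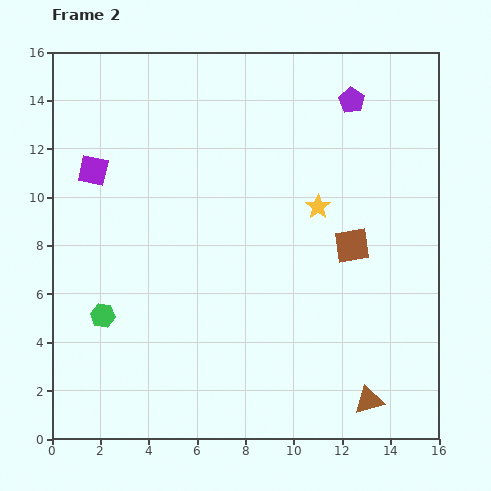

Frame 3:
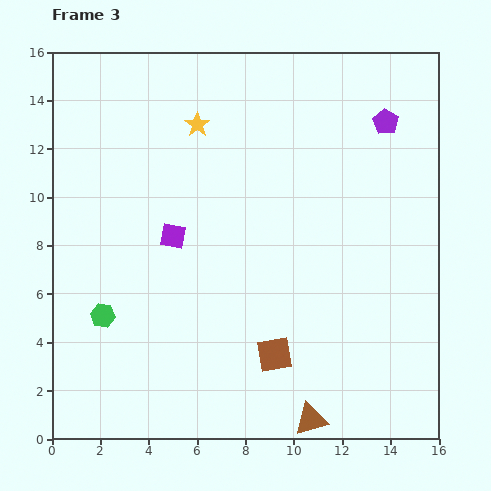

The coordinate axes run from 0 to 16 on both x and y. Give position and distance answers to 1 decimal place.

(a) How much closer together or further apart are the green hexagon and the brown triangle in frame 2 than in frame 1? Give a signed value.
+2.5

Distance in frame 1: 9.0. Distance in frame 2: 11.5.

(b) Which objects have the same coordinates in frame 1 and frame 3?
the green hexagon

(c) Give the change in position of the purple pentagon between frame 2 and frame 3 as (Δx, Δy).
(1.4, -0.9)

The purple pentagon was at (12.4, 14.0) in frame 2 and (13.8, 13.1) in frame 3.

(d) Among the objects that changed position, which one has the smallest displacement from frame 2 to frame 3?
the purple pentagon

(moved 1.7)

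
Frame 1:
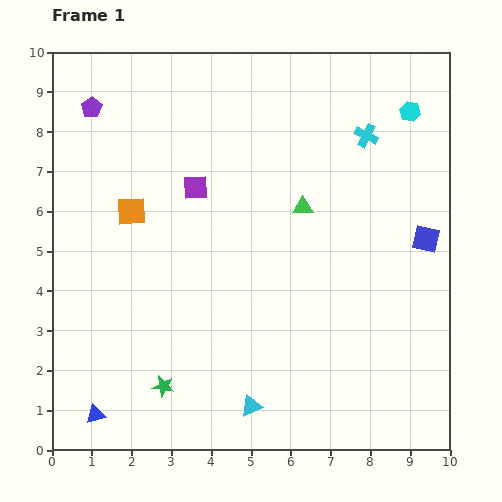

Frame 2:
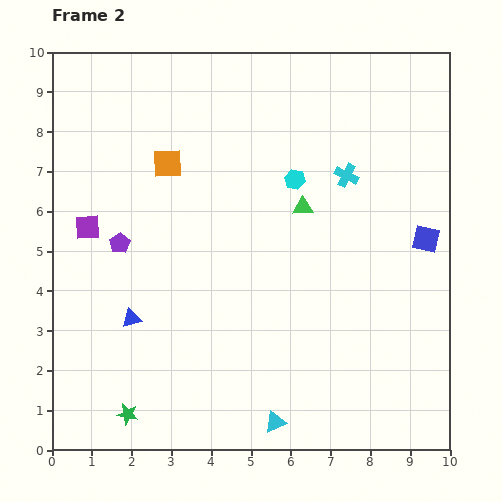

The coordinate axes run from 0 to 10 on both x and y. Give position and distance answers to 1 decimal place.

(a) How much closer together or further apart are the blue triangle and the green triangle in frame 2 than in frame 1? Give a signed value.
-2.3

Distance in frame 1: 7.4. Distance in frame 2: 5.1.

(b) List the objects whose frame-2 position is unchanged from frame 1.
the blue square, the green triangle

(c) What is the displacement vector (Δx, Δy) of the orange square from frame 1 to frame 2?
(0.9, 1.2)

The orange square was at (2.0, 6.0) in frame 1 and (2.9, 7.2) in frame 2.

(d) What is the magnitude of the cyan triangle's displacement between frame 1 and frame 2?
0.7

The cyan triangle moved from (5.0, 1.1) to (5.6, 0.7), a distance of √(0.6² + 0.4²) ≈ 0.7.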